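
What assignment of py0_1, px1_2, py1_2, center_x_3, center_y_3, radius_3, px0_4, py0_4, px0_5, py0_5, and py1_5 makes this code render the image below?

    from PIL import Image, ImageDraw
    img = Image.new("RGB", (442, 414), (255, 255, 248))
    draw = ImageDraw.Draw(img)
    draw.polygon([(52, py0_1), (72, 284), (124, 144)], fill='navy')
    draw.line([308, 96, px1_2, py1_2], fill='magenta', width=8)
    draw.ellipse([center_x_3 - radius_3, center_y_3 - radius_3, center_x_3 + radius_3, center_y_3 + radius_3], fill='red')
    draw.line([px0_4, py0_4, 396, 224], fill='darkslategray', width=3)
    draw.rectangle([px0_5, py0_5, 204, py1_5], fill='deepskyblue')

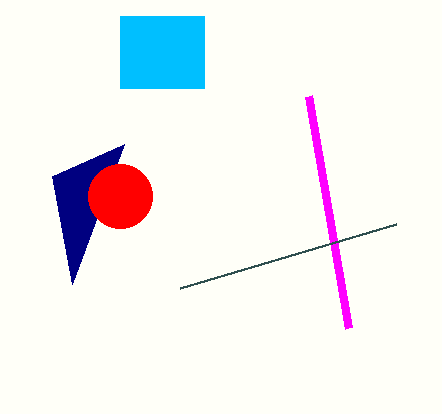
py0_1 = 176
px1_2 = 348
py1_2 = 328
center_x_3 = 120
center_y_3 = 196
radius_3 = 32
px0_4 = 180
py0_4 = 288
px0_5 = 120
py0_5 = 16
py1_5 = 88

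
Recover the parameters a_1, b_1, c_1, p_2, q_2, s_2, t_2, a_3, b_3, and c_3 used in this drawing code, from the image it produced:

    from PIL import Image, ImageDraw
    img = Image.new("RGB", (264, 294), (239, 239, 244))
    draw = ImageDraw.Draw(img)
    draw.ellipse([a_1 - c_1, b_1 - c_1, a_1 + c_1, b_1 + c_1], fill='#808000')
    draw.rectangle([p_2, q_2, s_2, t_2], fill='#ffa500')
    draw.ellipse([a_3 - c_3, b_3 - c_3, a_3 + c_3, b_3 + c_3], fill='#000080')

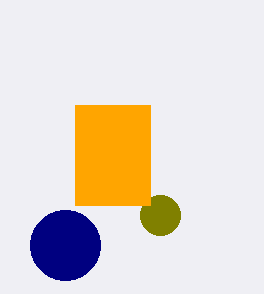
a_1 = 160
b_1 = 215
c_1 = 20
p_2 = 75
q_2 = 105
s_2 = 150
t_2 = 205
a_3 = 65
b_3 = 245
c_3 = 35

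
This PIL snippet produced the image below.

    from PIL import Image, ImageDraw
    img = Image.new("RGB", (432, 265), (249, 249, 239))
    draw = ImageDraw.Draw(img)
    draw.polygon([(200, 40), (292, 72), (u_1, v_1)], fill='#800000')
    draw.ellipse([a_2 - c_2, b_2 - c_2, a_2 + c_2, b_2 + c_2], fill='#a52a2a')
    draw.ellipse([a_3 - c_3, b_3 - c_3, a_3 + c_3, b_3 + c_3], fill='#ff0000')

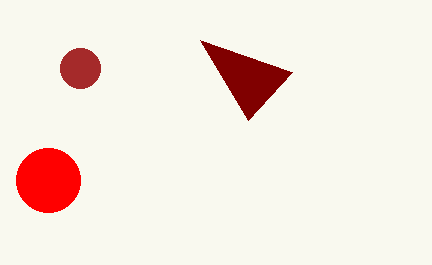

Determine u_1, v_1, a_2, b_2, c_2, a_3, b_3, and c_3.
u_1 = 248, v_1 = 120, a_2 = 80, b_2 = 68, c_2 = 20, a_3 = 48, b_3 = 180, c_3 = 32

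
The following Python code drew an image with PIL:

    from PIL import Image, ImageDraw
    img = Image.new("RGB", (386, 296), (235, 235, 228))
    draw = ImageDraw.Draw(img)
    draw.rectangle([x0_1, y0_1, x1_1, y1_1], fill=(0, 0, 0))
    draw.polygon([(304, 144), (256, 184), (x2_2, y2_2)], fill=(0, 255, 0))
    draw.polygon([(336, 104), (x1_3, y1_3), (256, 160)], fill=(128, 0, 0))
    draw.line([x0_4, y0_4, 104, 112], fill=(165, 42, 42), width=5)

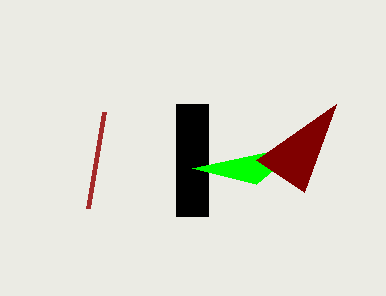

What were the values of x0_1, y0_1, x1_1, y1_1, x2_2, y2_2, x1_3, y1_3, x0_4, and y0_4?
x0_1 = 176
y0_1 = 104
x1_1 = 208
y1_1 = 216
x2_2 = 192
y2_2 = 168
x1_3 = 304
y1_3 = 192
x0_4 = 88
y0_4 = 208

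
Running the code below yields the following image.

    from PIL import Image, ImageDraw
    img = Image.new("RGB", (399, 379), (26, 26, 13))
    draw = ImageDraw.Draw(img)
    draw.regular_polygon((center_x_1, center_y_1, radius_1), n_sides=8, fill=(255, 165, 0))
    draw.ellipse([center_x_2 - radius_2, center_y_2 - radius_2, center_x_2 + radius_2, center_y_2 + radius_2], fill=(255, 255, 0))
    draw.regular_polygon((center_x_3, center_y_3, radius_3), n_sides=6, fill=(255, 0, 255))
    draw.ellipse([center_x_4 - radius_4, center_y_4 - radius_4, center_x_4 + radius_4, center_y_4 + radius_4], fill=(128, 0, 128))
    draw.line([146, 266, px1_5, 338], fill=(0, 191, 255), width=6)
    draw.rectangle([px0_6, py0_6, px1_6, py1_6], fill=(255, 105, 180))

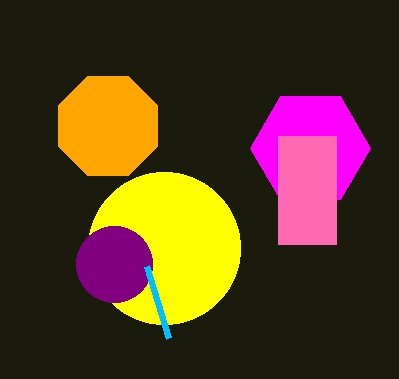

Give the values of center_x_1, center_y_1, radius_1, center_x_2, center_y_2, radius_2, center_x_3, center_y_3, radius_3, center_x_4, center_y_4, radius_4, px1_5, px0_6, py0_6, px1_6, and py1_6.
center_x_1 = 108, center_y_1 = 126, radius_1 = 54, center_x_2 = 164, center_y_2 = 248, radius_2 = 76, center_x_3 = 310, center_y_3 = 148, radius_3 = 60, center_x_4 = 114, center_y_4 = 264, radius_4 = 38, px1_5 = 168, px0_6 = 278, py0_6 = 136, px1_6 = 336, py1_6 = 244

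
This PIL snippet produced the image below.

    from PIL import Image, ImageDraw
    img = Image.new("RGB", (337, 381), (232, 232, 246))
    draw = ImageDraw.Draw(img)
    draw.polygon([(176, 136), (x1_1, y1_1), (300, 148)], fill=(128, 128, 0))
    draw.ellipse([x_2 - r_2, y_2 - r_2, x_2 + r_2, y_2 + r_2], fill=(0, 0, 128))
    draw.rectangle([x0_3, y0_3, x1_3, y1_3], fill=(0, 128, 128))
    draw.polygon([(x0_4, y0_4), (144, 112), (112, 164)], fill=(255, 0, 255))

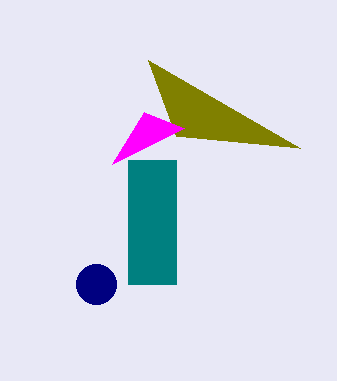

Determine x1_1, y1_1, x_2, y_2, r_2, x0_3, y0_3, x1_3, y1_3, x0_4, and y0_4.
x1_1 = 148
y1_1 = 60
x_2 = 96
y_2 = 284
r_2 = 20
x0_3 = 128
y0_3 = 160
x1_3 = 176
y1_3 = 284
x0_4 = 184
y0_4 = 128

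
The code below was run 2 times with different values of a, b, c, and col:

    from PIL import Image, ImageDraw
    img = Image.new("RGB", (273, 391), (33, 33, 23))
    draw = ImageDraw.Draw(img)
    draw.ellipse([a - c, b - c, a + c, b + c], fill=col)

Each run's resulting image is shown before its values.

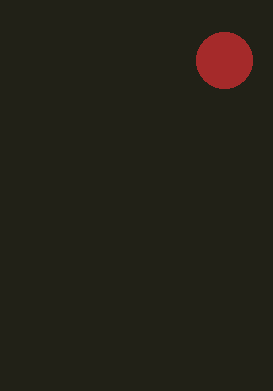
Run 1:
a = 224; b = 60; c = 28; col = 'brown'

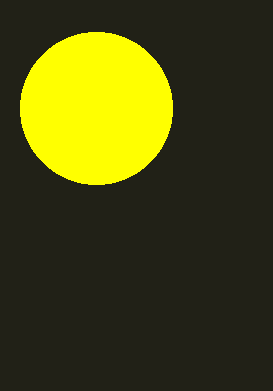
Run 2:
a = 96
b = 108
c = 76
col = 'yellow'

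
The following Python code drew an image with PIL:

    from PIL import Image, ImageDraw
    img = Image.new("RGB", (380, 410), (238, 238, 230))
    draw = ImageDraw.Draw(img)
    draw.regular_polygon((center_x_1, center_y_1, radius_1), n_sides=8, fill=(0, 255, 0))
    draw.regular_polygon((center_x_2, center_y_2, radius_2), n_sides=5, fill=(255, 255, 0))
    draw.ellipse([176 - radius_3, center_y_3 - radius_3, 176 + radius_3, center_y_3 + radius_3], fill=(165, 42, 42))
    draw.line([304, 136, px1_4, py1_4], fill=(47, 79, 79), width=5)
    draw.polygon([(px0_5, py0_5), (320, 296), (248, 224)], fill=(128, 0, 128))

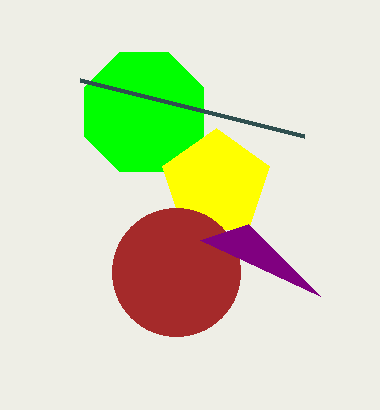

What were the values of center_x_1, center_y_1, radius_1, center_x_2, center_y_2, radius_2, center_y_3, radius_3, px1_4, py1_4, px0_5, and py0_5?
center_x_1 = 144; center_y_1 = 112; radius_1 = 64; center_x_2 = 216; center_y_2 = 184; radius_2 = 56; center_y_3 = 272; radius_3 = 64; px1_4 = 80; py1_4 = 80; px0_5 = 200; py0_5 = 240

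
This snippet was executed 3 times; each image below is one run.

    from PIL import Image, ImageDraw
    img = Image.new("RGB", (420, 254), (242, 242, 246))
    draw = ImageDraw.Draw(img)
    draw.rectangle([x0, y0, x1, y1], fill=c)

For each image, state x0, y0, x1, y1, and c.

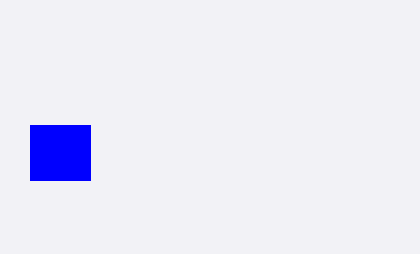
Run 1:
x0 = 30, y0 = 125, x1 = 90, y1 = 180, c = 'blue'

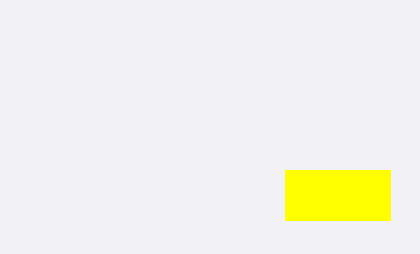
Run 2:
x0 = 285; y0 = 170; x1 = 390; y1 = 220; c = 'yellow'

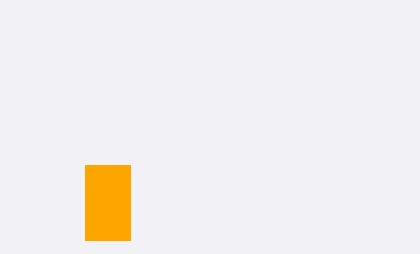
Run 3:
x0 = 85, y0 = 165, x1 = 130, y1 = 240, c = 'orange'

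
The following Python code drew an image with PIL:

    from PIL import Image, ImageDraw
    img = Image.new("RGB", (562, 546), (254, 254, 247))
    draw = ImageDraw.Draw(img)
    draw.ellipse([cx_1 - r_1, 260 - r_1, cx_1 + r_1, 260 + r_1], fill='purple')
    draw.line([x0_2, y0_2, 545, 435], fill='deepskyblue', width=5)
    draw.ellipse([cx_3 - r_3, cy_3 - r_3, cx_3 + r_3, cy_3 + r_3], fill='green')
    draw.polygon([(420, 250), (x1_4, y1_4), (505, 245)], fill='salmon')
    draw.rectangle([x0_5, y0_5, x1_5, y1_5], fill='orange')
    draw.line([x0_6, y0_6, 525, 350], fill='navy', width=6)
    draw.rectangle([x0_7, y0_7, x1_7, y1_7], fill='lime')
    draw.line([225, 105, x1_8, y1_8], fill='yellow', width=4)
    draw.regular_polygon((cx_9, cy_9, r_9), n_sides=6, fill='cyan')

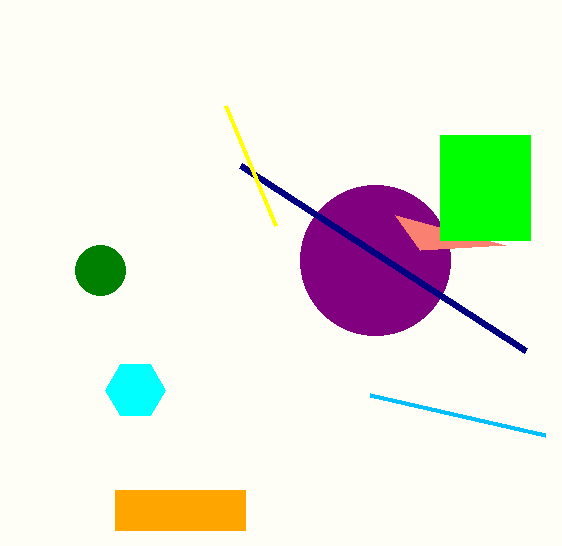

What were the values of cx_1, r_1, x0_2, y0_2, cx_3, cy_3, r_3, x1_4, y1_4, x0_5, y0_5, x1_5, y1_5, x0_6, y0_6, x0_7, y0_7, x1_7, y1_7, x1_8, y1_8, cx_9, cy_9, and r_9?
cx_1 = 375, r_1 = 75, x0_2 = 370, y0_2 = 395, cx_3 = 100, cy_3 = 270, r_3 = 25, x1_4 = 395, y1_4 = 215, x0_5 = 115, y0_5 = 490, x1_5 = 245, y1_5 = 530, x0_6 = 240, y0_6 = 165, x0_7 = 440, y0_7 = 135, x1_7 = 530, y1_7 = 240, x1_8 = 275, y1_8 = 225, cx_9 = 135, cy_9 = 390, r_9 = 30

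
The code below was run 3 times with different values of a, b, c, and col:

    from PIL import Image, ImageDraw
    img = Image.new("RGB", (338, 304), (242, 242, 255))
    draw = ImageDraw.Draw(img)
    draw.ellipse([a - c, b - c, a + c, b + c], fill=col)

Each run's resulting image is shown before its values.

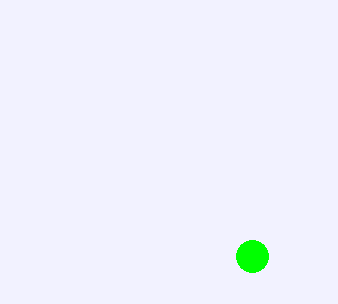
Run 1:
a = 252, b = 256, c = 16, col = 'lime'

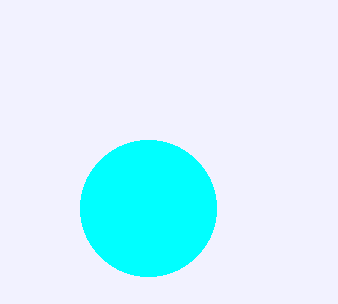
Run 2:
a = 148, b = 208, c = 68, col = 'cyan'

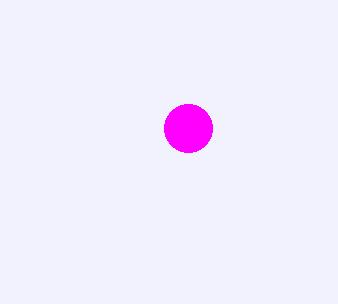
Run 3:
a = 188
b = 128
c = 24
col = 'magenta'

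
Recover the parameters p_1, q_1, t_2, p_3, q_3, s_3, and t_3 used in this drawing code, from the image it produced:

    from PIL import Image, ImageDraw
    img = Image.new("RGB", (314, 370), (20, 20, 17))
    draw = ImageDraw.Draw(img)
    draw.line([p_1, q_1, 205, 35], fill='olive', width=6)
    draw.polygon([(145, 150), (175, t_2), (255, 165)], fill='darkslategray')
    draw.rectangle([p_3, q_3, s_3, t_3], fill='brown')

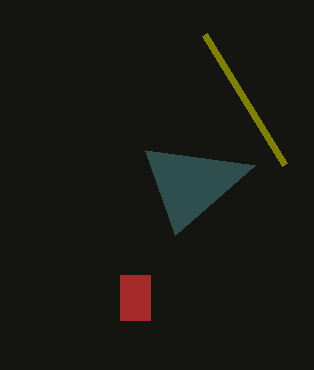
p_1 = 285, q_1 = 165, t_2 = 235, p_3 = 120, q_3 = 275, s_3 = 150, t_3 = 320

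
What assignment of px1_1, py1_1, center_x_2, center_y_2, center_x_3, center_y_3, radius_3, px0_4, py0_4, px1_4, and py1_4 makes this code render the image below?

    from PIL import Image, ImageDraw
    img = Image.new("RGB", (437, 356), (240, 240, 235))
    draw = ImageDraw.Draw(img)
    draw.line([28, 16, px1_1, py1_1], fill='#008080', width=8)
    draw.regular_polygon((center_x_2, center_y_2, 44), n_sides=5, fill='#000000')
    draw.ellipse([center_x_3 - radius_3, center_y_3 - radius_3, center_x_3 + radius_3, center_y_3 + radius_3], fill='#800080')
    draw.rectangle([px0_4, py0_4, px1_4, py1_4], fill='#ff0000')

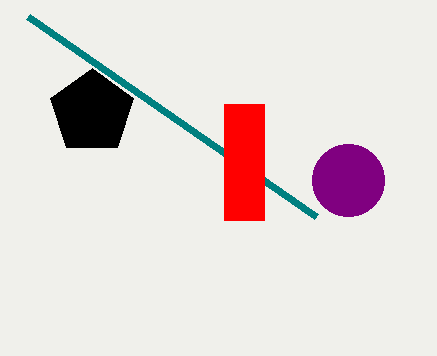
px1_1 = 316, py1_1 = 216, center_x_2 = 92, center_y_2 = 112, center_x_3 = 348, center_y_3 = 180, radius_3 = 36, px0_4 = 224, py0_4 = 104, px1_4 = 264, py1_4 = 220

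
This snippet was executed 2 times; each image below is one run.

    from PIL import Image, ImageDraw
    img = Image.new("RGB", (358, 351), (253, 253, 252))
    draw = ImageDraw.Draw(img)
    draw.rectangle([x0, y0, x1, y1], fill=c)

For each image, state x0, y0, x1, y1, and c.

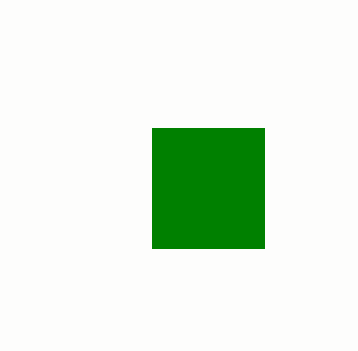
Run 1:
x0 = 152
y0 = 128
x1 = 264
y1 = 248
c = 'green'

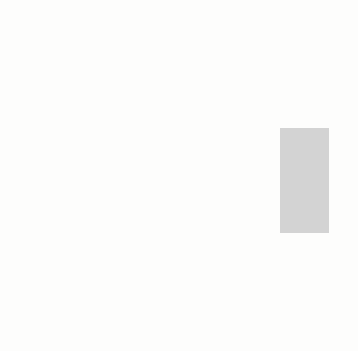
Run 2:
x0 = 280; y0 = 128; x1 = 328; y1 = 232; c = 'lightgray'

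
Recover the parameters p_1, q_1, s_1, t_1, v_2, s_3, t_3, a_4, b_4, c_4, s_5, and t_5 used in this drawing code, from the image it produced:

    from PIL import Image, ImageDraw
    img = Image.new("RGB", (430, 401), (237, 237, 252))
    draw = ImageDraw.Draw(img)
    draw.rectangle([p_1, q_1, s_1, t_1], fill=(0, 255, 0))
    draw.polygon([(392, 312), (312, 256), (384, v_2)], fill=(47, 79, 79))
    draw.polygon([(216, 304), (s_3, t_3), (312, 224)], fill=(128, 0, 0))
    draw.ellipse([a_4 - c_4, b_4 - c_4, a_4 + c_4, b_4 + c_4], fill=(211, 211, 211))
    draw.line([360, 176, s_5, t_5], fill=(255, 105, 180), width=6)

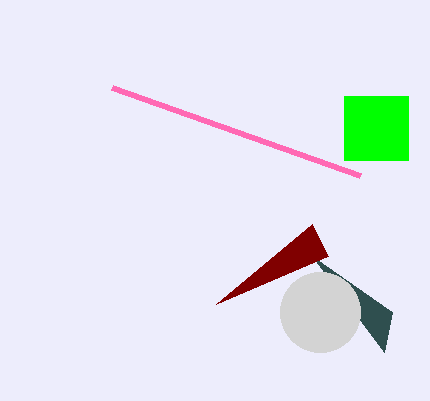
p_1 = 344, q_1 = 96, s_1 = 408, t_1 = 160, v_2 = 352, s_3 = 328, t_3 = 256, a_4 = 320, b_4 = 312, c_4 = 40, s_5 = 112, t_5 = 88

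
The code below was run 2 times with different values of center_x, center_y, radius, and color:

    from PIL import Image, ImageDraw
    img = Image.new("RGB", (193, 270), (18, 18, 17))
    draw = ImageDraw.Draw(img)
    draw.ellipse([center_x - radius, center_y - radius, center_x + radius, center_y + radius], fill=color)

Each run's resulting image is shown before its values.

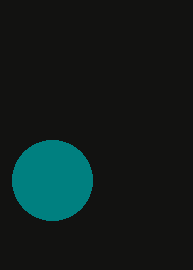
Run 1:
center_x = 52, center_y = 180, radius = 40, color = 'teal'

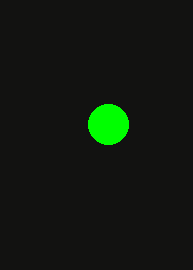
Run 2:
center_x = 108
center_y = 124
radius = 20
color = 'lime'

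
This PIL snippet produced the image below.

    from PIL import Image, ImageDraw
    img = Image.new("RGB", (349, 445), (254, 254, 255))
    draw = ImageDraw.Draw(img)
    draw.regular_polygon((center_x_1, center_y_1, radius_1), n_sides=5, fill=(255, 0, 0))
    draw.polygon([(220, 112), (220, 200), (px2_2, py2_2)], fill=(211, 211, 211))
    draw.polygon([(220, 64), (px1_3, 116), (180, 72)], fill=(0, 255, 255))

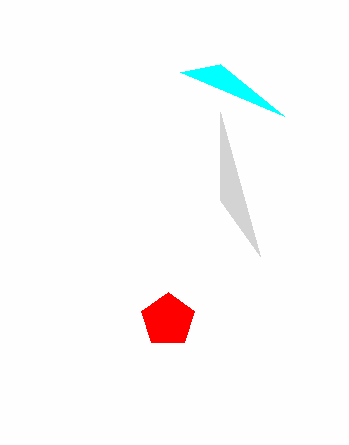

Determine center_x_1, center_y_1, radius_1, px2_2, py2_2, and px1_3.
center_x_1 = 168
center_y_1 = 320
radius_1 = 28
px2_2 = 260
py2_2 = 256
px1_3 = 284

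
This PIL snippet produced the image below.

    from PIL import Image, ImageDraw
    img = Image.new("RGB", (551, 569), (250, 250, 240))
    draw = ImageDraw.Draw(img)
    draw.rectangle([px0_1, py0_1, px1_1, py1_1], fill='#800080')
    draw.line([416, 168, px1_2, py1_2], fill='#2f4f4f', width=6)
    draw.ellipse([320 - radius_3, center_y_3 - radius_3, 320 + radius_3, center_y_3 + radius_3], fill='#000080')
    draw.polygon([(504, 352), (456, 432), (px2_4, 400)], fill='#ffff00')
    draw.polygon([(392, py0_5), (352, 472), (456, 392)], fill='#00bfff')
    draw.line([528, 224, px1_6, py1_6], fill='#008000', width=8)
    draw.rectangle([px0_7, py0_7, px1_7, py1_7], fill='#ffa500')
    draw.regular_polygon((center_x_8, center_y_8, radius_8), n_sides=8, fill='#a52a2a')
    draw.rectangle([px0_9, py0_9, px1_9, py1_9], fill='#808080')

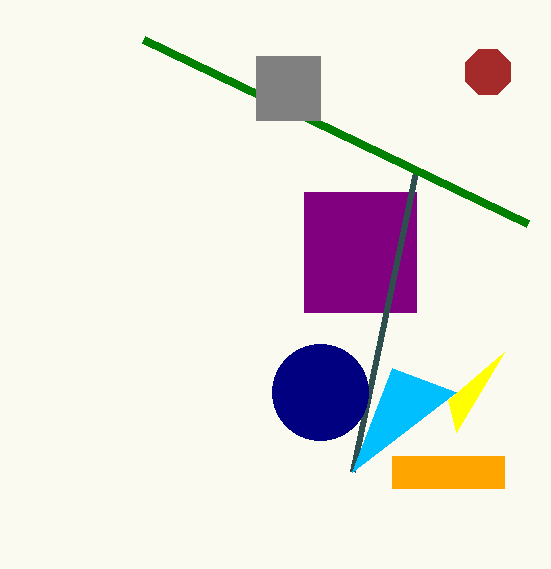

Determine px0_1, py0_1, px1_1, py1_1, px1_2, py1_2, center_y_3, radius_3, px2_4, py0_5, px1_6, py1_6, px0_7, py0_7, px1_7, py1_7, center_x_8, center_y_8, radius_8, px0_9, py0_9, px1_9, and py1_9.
px0_1 = 304; py0_1 = 192; px1_1 = 416; py1_1 = 312; px1_2 = 352; py1_2 = 472; center_y_3 = 392; radius_3 = 48; px2_4 = 448; py0_5 = 368; px1_6 = 144; py1_6 = 40; px0_7 = 392; py0_7 = 456; px1_7 = 504; py1_7 = 488; center_x_8 = 488; center_y_8 = 72; radius_8 = 24; px0_9 = 256; py0_9 = 56; px1_9 = 320; py1_9 = 120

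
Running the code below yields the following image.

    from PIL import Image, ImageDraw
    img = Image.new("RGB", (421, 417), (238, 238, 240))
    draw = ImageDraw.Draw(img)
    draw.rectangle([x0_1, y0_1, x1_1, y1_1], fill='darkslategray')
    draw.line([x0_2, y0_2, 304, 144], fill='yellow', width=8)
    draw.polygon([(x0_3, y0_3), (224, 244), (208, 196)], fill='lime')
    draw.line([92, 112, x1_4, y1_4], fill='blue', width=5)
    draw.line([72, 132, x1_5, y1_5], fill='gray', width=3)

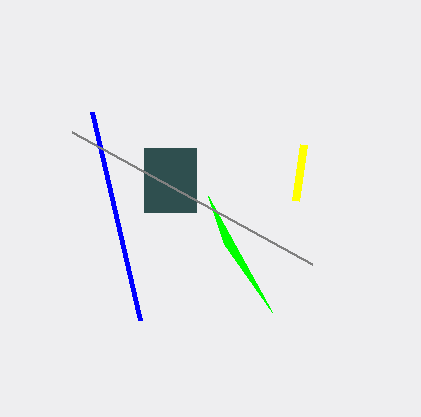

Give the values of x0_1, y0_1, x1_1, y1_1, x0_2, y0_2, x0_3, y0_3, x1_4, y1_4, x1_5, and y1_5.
x0_1 = 144; y0_1 = 148; x1_1 = 196; y1_1 = 212; x0_2 = 296; y0_2 = 200; x0_3 = 272; y0_3 = 312; x1_4 = 140; y1_4 = 320; x1_5 = 312; y1_5 = 264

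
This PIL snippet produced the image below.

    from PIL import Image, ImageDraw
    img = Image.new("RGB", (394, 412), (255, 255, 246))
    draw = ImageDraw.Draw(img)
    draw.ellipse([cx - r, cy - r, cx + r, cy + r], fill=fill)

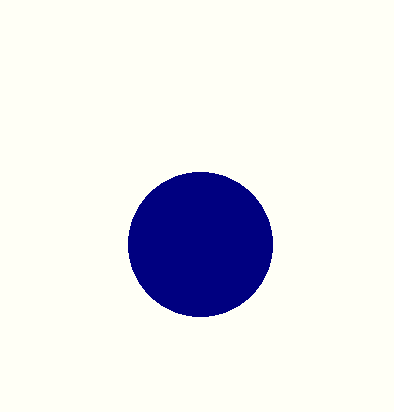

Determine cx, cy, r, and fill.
cx = 200
cy = 244
r = 72
fill = 'navy'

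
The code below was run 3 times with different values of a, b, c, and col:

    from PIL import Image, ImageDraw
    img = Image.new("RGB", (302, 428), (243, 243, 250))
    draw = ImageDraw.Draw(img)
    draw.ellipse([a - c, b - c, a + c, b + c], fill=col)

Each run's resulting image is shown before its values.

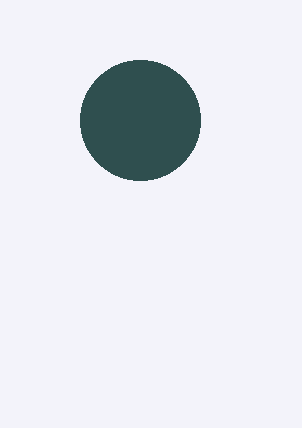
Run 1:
a = 140; b = 120; c = 60; col = 'darkslategray'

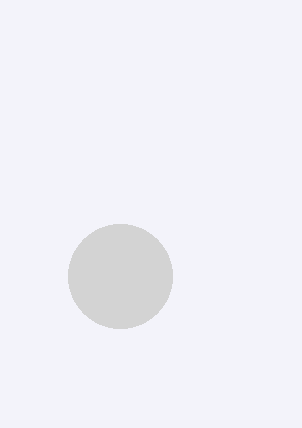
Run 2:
a = 120, b = 276, c = 52, col = 'lightgray'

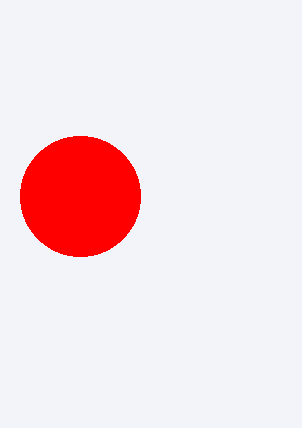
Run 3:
a = 80; b = 196; c = 60; col = 'red'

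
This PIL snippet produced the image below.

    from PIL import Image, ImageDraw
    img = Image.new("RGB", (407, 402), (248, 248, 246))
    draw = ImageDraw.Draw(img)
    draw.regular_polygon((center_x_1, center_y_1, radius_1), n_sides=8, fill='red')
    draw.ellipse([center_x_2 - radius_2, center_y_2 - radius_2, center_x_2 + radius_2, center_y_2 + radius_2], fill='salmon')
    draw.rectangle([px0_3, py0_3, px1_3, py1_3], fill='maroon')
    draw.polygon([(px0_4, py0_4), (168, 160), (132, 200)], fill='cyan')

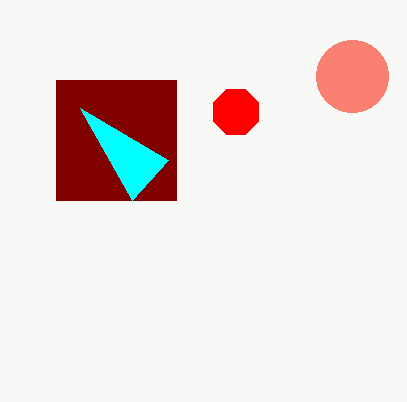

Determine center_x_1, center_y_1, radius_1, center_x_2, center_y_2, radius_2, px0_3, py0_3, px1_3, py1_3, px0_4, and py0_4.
center_x_1 = 236
center_y_1 = 112
radius_1 = 24
center_x_2 = 352
center_y_2 = 76
radius_2 = 36
px0_3 = 56
py0_3 = 80
px1_3 = 176
py1_3 = 200
px0_4 = 80
py0_4 = 108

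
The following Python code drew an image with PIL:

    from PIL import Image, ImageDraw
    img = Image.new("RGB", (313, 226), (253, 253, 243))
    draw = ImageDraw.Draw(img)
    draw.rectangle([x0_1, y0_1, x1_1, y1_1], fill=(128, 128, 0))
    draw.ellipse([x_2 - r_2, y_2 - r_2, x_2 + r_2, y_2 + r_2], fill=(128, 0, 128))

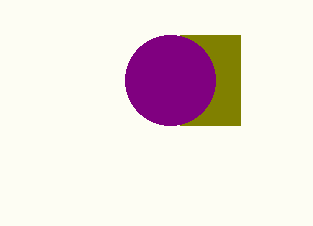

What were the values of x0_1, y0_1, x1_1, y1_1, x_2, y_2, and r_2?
x0_1 = 180; y0_1 = 35; x1_1 = 240; y1_1 = 125; x_2 = 170; y_2 = 80; r_2 = 45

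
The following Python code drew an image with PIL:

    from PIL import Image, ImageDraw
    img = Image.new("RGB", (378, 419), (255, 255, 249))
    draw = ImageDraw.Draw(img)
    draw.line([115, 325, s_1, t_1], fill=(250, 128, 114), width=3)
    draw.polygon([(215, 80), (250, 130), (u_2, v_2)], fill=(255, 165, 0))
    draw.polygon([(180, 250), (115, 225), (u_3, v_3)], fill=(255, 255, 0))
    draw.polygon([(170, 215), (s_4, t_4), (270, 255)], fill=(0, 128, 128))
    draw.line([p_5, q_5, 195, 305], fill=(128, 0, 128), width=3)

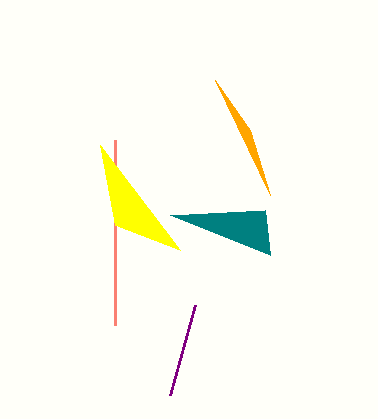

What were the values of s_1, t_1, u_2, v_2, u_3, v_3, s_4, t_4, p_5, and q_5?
s_1 = 115; t_1 = 140; u_2 = 270; v_2 = 195; u_3 = 100; v_3 = 145; s_4 = 265; t_4 = 210; p_5 = 170; q_5 = 395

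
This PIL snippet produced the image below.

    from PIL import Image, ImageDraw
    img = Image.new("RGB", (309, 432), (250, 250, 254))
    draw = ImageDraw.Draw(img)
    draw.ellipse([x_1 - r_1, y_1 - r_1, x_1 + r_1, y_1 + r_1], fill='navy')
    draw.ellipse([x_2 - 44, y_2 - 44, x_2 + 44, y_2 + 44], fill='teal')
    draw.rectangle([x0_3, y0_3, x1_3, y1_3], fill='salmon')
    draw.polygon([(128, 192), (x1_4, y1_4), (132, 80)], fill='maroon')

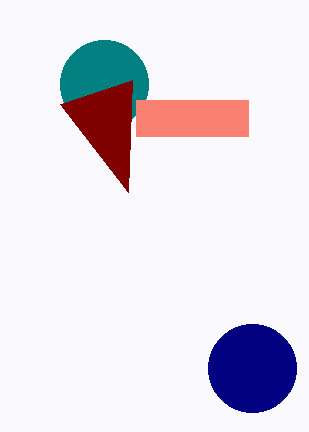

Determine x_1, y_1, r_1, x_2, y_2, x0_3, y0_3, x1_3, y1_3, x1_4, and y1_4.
x_1 = 252; y_1 = 368; r_1 = 44; x_2 = 104; y_2 = 84; x0_3 = 136; y0_3 = 100; x1_3 = 248; y1_3 = 136; x1_4 = 60; y1_4 = 104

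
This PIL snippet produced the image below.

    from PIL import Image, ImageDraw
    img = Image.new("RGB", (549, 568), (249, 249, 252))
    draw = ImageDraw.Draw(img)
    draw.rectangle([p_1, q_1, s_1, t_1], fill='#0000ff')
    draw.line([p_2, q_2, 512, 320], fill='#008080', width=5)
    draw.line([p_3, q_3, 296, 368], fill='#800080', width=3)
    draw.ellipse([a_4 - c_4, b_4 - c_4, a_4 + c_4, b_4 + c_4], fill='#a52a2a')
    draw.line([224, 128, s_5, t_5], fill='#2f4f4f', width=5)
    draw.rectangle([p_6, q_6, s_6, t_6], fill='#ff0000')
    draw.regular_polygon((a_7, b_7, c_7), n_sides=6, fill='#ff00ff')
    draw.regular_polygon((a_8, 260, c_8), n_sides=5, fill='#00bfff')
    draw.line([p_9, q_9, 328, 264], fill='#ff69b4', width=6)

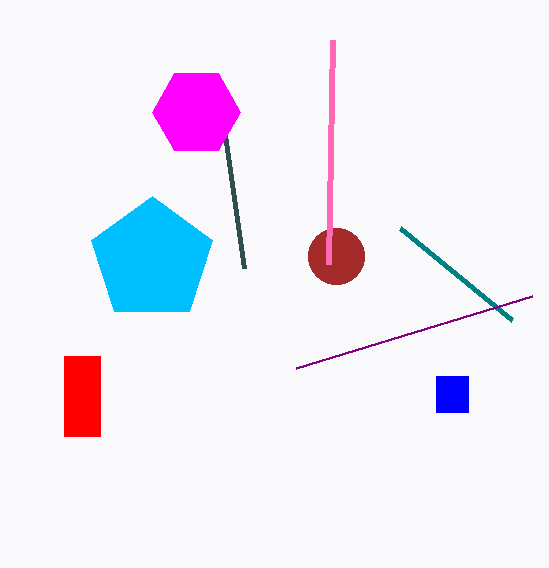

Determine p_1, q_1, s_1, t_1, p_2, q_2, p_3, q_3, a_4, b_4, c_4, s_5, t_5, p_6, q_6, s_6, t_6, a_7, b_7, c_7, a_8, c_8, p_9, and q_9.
p_1 = 436
q_1 = 376
s_1 = 468
t_1 = 412
p_2 = 400
q_2 = 228
p_3 = 532
q_3 = 296
a_4 = 336
b_4 = 256
c_4 = 28
s_5 = 244
t_5 = 268
p_6 = 64
q_6 = 356
s_6 = 100
t_6 = 436
a_7 = 196
b_7 = 112
c_7 = 44
a_8 = 152
c_8 = 64
p_9 = 332
q_9 = 40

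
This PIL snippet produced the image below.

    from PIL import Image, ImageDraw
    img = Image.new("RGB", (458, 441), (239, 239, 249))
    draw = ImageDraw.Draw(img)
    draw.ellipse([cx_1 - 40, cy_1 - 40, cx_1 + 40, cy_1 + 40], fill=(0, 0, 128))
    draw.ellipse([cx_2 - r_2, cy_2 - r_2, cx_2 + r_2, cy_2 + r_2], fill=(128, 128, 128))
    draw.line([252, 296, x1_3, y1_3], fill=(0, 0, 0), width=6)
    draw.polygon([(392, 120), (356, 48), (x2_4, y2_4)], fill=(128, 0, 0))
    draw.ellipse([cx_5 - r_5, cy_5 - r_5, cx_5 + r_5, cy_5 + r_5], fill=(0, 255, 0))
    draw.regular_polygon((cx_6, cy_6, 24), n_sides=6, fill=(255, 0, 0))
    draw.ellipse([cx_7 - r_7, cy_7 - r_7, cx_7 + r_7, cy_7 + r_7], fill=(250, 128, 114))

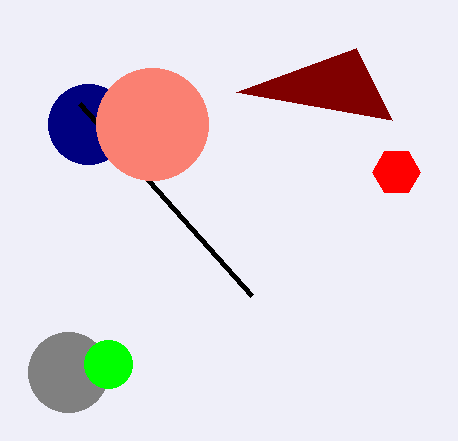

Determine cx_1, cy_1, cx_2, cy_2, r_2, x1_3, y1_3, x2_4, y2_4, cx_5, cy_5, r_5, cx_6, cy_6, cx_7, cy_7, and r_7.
cx_1 = 88, cy_1 = 124, cx_2 = 68, cy_2 = 372, r_2 = 40, x1_3 = 80, y1_3 = 104, x2_4 = 236, y2_4 = 92, cx_5 = 108, cy_5 = 364, r_5 = 24, cx_6 = 396, cy_6 = 172, cx_7 = 152, cy_7 = 124, r_7 = 56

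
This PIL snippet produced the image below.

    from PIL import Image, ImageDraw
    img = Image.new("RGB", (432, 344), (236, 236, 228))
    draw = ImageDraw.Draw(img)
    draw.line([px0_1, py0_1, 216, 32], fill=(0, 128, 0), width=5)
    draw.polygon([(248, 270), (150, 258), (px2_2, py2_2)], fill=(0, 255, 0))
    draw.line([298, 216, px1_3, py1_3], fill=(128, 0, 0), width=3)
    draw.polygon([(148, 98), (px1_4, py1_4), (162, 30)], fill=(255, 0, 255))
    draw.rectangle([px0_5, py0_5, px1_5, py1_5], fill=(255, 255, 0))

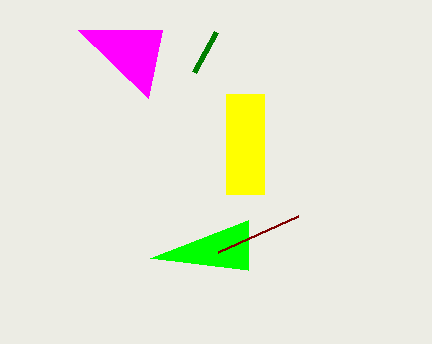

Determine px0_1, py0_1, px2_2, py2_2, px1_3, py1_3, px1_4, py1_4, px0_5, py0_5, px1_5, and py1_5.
px0_1 = 194; py0_1 = 72; px2_2 = 248; py2_2 = 220; px1_3 = 218; py1_3 = 252; px1_4 = 78; py1_4 = 30; px0_5 = 226; py0_5 = 94; px1_5 = 264; py1_5 = 194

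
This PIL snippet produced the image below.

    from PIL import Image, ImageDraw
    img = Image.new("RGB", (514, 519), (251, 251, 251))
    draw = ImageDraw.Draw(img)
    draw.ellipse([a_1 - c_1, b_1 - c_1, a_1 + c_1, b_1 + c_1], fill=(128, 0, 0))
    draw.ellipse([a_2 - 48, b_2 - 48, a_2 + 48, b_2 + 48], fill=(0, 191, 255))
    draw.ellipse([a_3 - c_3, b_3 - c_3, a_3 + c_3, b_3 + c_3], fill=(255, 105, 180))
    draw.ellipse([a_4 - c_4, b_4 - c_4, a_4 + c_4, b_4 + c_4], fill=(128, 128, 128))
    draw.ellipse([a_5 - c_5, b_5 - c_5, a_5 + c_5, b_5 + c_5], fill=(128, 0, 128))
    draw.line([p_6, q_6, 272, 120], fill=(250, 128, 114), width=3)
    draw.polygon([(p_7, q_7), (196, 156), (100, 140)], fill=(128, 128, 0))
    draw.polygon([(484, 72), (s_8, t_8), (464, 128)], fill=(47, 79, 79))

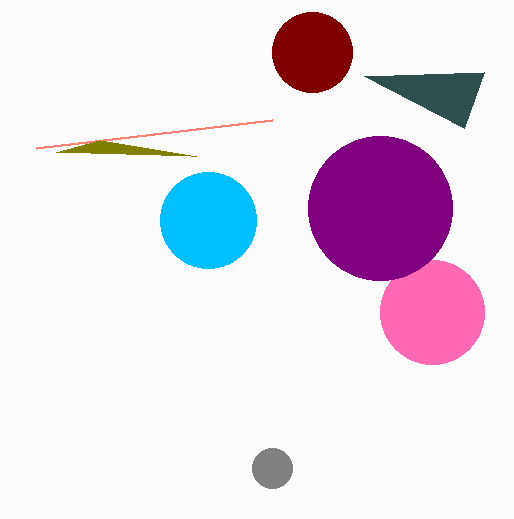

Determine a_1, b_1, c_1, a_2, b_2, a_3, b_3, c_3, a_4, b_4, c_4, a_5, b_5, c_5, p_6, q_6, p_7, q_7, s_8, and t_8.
a_1 = 312, b_1 = 52, c_1 = 40, a_2 = 208, b_2 = 220, a_3 = 432, b_3 = 312, c_3 = 52, a_4 = 272, b_4 = 468, c_4 = 20, a_5 = 380, b_5 = 208, c_5 = 72, p_6 = 36, q_6 = 148, p_7 = 56, q_7 = 152, s_8 = 364, t_8 = 76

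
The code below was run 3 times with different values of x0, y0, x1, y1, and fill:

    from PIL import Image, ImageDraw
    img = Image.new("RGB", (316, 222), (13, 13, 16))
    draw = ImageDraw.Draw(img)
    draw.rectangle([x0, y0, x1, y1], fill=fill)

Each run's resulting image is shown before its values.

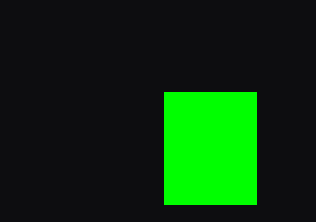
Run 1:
x0 = 164
y0 = 92
x1 = 256
y1 = 204
fill = 'lime'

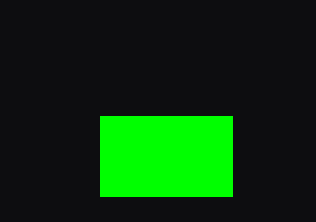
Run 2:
x0 = 100
y0 = 116
x1 = 232
y1 = 196
fill = 'lime'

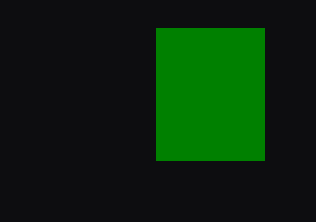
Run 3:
x0 = 156, y0 = 28, x1 = 264, y1 = 160, fill = 'green'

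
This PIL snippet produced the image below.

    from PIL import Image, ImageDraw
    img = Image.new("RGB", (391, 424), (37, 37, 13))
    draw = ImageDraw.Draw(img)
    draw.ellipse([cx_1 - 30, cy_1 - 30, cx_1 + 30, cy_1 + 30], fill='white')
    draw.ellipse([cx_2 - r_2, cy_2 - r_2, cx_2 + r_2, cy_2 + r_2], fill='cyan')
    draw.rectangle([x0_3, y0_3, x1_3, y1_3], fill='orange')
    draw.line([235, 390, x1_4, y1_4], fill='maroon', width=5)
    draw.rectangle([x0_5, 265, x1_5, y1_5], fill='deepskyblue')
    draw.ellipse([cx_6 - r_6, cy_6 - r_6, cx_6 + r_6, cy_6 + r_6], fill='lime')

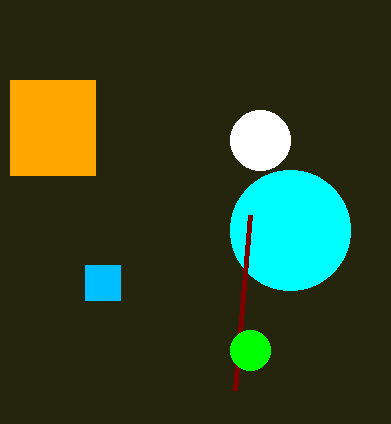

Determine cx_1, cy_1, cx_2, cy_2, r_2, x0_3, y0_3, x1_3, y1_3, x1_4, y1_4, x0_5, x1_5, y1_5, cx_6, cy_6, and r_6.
cx_1 = 260; cy_1 = 140; cx_2 = 290; cy_2 = 230; r_2 = 60; x0_3 = 10; y0_3 = 80; x1_3 = 95; y1_3 = 175; x1_4 = 250; y1_4 = 215; x0_5 = 85; x1_5 = 120; y1_5 = 300; cx_6 = 250; cy_6 = 350; r_6 = 20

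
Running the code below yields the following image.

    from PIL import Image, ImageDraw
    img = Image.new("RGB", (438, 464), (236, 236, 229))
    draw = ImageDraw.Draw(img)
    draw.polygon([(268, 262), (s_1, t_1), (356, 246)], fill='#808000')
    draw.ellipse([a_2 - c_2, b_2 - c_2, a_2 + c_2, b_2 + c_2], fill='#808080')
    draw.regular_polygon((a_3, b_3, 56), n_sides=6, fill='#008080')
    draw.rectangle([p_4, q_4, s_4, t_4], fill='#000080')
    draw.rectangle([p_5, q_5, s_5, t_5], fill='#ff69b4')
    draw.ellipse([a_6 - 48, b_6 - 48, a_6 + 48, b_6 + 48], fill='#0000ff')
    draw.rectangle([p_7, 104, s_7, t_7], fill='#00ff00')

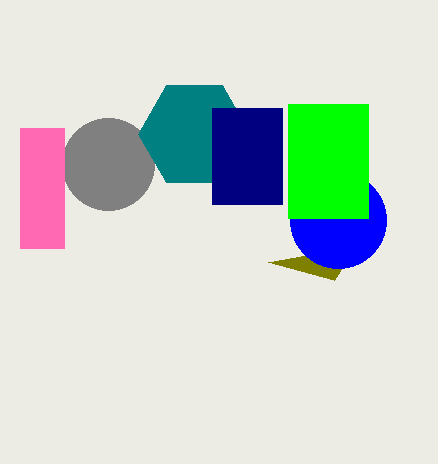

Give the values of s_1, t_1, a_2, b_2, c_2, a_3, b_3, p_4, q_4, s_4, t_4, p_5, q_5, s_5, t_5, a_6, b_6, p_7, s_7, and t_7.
s_1 = 334, t_1 = 280, a_2 = 108, b_2 = 164, c_2 = 46, a_3 = 194, b_3 = 134, p_4 = 212, q_4 = 108, s_4 = 282, t_4 = 204, p_5 = 20, q_5 = 128, s_5 = 64, t_5 = 248, a_6 = 338, b_6 = 220, p_7 = 288, s_7 = 368, t_7 = 218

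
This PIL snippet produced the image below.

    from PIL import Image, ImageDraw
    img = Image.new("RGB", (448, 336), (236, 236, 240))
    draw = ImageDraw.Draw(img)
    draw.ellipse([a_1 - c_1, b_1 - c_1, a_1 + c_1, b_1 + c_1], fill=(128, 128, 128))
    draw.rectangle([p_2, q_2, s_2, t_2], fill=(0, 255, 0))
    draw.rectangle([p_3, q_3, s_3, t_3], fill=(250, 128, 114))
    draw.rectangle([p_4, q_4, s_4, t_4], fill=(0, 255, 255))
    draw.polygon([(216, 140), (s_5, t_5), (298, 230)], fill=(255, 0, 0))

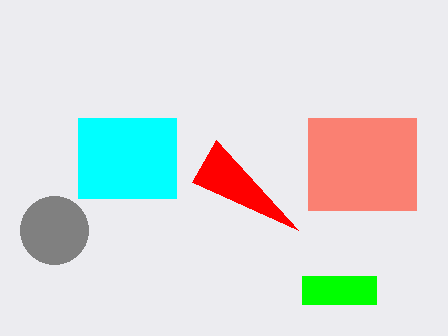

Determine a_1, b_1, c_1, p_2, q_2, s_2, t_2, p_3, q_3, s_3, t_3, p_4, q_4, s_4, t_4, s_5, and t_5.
a_1 = 54; b_1 = 230; c_1 = 34; p_2 = 302; q_2 = 276; s_2 = 376; t_2 = 304; p_3 = 308; q_3 = 118; s_3 = 416; t_3 = 210; p_4 = 78; q_4 = 118; s_4 = 176; t_4 = 198; s_5 = 192; t_5 = 182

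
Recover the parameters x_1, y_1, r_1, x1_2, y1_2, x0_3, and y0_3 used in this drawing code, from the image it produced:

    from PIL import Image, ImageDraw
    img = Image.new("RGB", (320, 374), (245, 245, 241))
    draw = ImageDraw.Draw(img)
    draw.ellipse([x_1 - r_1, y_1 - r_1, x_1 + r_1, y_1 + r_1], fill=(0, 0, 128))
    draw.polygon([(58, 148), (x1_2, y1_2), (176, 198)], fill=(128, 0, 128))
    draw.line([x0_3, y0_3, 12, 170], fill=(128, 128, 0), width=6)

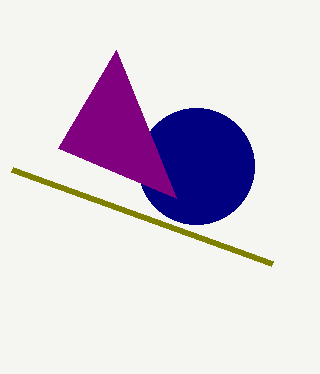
x_1 = 196, y_1 = 166, r_1 = 58, x1_2 = 116, y1_2 = 50, x0_3 = 272, y0_3 = 264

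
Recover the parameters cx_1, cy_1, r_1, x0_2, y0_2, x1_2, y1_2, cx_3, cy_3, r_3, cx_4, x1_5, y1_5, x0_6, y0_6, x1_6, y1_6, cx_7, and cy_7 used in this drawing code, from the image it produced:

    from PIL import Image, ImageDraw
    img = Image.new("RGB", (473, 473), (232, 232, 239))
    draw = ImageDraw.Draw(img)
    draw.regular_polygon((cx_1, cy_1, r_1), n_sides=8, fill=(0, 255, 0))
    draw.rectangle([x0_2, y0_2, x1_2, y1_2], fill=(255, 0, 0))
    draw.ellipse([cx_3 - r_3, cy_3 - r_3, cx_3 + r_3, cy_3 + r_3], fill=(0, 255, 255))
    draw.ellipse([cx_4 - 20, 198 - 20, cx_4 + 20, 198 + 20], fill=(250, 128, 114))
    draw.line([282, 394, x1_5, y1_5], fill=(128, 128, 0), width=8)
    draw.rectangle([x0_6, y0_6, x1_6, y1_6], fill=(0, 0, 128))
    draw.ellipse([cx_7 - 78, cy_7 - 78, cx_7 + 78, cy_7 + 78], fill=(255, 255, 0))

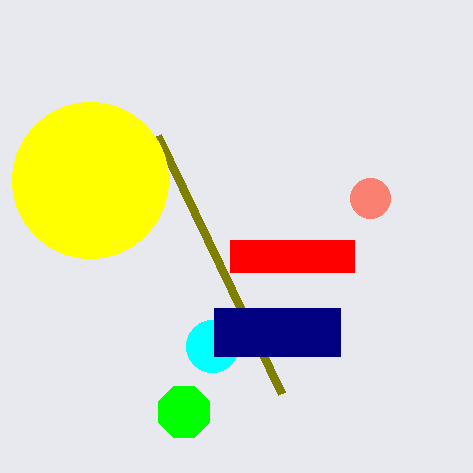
cx_1 = 184; cy_1 = 412; r_1 = 28; x0_2 = 230; y0_2 = 240; x1_2 = 354; y1_2 = 272; cx_3 = 212; cy_3 = 346; r_3 = 26; cx_4 = 370; x1_5 = 158; y1_5 = 136; x0_6 = 214; y0_6 = 308; x1_6 = 340; y1_6 = 356; cx_7 = 90; cy_7 = 180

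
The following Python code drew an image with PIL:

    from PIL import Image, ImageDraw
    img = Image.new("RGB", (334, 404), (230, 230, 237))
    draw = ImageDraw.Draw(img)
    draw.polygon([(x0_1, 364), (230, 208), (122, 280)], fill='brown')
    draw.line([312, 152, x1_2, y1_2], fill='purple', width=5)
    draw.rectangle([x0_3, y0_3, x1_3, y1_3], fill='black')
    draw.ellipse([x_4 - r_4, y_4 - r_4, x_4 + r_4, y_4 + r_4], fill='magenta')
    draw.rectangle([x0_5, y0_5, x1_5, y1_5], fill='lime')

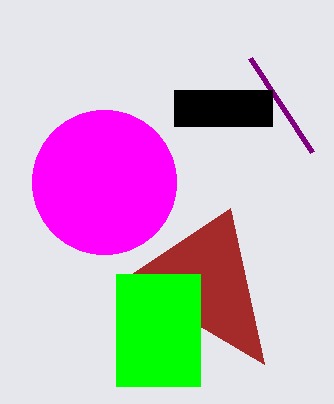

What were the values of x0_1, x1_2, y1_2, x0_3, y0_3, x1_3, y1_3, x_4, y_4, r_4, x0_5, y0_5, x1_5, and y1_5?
x0_1 = 264; x1_2 = 250; y1_2 = 58; x0_3 = 174; y0_3 = 90; x1_3 = 272; y1_3 = 126; x_4 = 104; y_4 = 182; r_4 = 72; x0_5 = 116; y0_5 = 274; x1_5 = 200; y1_5 = 386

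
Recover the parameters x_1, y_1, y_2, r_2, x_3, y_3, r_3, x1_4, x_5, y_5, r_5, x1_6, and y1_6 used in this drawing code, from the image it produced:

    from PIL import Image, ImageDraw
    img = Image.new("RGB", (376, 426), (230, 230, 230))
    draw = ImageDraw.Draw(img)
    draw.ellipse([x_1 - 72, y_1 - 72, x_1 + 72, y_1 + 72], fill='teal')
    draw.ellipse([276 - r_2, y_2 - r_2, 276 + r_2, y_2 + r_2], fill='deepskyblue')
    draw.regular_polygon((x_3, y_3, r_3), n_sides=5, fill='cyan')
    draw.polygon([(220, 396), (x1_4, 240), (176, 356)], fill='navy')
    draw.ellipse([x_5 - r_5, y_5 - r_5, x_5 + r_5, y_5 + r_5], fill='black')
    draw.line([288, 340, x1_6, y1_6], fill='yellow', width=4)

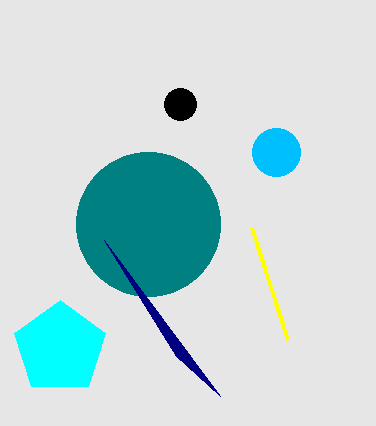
x_1 = 148
y_1 = 224
y_2 = 152
r_2 = 24
x_3 = 60
y_3 = 348
r_3 = 48
x1_4 = 104
x_5 = 180
y_5 = 104
r_5 = 16
x1_6 = 252
y1_6 = 228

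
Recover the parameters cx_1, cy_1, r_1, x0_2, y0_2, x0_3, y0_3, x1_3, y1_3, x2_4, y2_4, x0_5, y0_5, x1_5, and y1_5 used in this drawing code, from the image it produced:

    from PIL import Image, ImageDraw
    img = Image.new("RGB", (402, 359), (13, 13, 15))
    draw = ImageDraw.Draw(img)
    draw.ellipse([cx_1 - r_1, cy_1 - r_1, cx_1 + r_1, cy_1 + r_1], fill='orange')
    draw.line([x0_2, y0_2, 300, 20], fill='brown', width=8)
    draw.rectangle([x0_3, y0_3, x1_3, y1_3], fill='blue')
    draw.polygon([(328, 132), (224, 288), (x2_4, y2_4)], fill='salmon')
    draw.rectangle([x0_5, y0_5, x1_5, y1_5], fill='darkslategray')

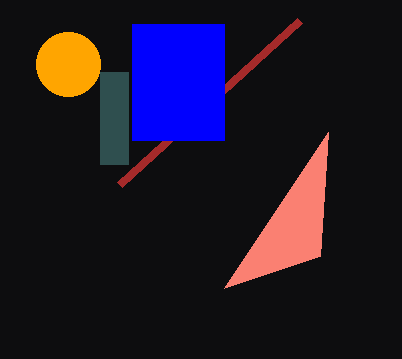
cx_1 = 68
cy_1 = 64
r_1 = 32
x0_2 = 120
y0_2 = 184
x0_3 = 132
y0_3 = 24
x1_3 = 224
y1_3 = 140
x2_4 = 320
y2_4 = 256
x0_5 = 100
y0_5 = 72
x1_5 = 128
y1_5 = 164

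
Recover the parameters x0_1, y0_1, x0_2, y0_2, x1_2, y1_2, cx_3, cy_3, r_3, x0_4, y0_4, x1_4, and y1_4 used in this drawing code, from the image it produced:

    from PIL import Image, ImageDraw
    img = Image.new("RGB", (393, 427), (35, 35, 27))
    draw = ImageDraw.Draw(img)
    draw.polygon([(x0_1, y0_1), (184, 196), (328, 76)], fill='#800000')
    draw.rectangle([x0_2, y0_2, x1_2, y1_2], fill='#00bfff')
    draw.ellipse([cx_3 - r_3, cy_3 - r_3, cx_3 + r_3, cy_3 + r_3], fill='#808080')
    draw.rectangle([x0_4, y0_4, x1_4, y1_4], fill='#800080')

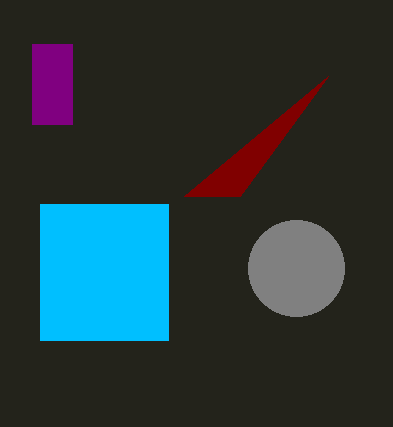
x0_1 = 240, y0_1 = 196, x0_2 = 40, y0_2 = 204, x1_2 = 168, y1_2 = 340, cx_3 = 296, cy_3 = 268, r_3 = 48, x0_4 = 32, y0_4 = 44, x1_4 = 72, y1_4 = 124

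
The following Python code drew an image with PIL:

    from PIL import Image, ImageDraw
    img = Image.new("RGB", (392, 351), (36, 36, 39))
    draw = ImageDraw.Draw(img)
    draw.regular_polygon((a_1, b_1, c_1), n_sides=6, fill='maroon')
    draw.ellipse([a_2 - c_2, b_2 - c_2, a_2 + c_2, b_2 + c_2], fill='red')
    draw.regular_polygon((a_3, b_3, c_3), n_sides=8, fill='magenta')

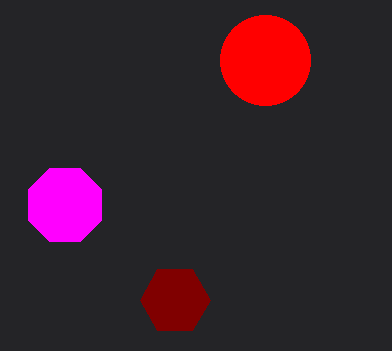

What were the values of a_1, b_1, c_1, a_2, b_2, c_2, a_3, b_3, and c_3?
a_1 = 175; b_1 = 300; c_1 = 35; a_2 = 265; b_2 = 60; c_2 = 45; a_3 = 65; b_3 = 205; c_3 = 40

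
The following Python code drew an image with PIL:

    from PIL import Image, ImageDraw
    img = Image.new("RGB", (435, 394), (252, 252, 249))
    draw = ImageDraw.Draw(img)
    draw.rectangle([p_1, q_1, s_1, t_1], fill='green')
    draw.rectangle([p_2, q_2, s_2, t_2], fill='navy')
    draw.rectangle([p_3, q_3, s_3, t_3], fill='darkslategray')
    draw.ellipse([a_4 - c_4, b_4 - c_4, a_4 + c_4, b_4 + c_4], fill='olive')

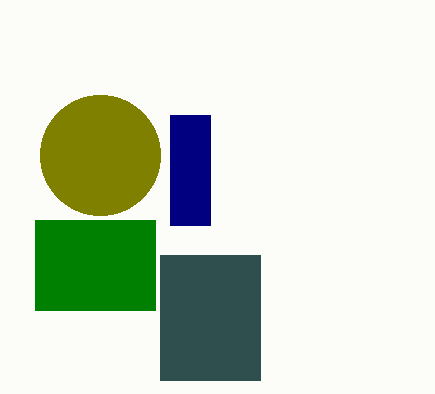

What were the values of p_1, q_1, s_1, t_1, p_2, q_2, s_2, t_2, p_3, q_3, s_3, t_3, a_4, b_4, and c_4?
p_1 = 35, q_1 = 220, s_1 = 155, t_1 = 310, p_2 = 170, q_2 = 115, s_2 = 210, t_2 = 225, p_3 = 160, q_3 = 255, s_3 = 260, t_3 = 380, a_4 = 100, b_4 = 155, c_4 = 60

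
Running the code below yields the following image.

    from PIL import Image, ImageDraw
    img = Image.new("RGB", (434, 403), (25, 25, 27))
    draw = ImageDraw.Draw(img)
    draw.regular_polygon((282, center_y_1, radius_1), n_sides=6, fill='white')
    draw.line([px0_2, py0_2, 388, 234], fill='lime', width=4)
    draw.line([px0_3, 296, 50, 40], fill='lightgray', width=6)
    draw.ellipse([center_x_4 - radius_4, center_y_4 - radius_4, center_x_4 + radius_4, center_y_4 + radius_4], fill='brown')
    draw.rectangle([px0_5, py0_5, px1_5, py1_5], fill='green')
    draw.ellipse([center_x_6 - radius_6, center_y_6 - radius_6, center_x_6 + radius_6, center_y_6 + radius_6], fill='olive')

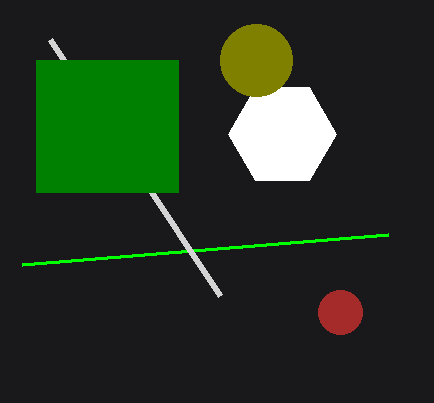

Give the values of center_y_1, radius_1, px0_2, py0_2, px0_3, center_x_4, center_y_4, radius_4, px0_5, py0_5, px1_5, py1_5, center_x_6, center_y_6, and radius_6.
center_y_1 = 134, radius_1 = 54, px0_2 = 22, py0_2 = 264, px0_3 = 220, center_x_4 = 340, center_y_4 = 312, radius_4 = 22, px0_5 = 36, py0_5 = 60, px1_5 = 178, py1_5 = 192, center_x_6 = 256, center_y_6 = 60, radius_6 = 36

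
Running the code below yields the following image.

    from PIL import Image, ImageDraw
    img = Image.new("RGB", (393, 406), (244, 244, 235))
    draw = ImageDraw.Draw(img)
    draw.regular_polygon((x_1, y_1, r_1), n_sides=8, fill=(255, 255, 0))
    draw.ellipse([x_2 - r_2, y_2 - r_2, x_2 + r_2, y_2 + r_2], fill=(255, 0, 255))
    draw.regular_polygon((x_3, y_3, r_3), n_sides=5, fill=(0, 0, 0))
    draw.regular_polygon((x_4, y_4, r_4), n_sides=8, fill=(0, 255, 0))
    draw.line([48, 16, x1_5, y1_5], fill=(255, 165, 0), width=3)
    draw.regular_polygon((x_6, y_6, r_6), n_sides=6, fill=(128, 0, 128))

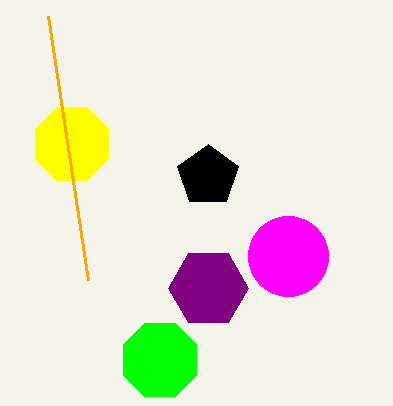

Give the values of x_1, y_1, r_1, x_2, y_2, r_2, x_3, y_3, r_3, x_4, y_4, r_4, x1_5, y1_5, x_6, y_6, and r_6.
x_1 = 72, y_1 = 144, r_1 = 40, x_2 = 288, y_2 = 256, r_2 = 40, x_3 = 208, y_3 = 176, r_3 = 32, x_4 = 160, y_4 = 360, r_4 = 40, x1_5 = 88, y1_5 = 280, x_6 = 208, y_6 = 288, r_6 = 40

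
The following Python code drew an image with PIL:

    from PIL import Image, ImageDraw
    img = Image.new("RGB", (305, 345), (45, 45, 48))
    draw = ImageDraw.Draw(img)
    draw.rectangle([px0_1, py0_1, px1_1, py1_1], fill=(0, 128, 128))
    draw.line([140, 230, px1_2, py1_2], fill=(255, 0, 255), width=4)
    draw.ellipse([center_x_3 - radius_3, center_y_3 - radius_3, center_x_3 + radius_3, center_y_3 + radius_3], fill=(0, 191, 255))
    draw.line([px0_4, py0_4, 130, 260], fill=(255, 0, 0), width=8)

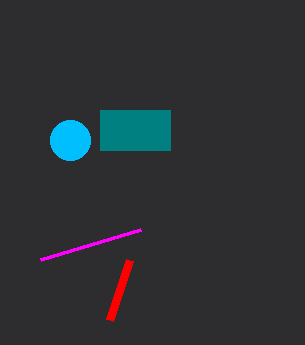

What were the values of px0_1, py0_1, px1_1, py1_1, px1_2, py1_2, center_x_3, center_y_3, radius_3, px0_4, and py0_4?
px0_1 = 100; py0_1 = 110; px1_1 = 170; py1_1 = 150; px1_2 = 40; py1_2 = 260; center_x_3 = 70; center_y_3 = 140; radius_3 = 20; px0_4 = 110; py0_4 = 320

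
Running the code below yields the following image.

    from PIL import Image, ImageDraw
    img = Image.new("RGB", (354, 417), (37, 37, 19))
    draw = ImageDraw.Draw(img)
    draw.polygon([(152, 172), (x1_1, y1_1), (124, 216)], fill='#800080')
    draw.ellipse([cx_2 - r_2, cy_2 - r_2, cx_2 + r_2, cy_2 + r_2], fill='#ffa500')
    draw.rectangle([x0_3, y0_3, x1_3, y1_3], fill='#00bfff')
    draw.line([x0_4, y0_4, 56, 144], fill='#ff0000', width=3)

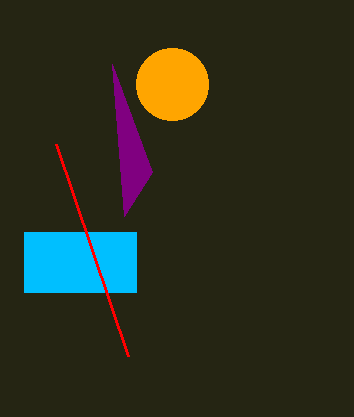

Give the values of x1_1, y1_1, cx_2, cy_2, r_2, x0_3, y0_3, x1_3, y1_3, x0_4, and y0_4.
x1_1 = 112, y1_1 = 64, cx_2 = 172, cy_2 = 84, r_2 = 36, x0_3 = 24, y0_3 = 232, x1_3 = 136, y1_3 = 292, x0_4 = 128, y0_4 = 356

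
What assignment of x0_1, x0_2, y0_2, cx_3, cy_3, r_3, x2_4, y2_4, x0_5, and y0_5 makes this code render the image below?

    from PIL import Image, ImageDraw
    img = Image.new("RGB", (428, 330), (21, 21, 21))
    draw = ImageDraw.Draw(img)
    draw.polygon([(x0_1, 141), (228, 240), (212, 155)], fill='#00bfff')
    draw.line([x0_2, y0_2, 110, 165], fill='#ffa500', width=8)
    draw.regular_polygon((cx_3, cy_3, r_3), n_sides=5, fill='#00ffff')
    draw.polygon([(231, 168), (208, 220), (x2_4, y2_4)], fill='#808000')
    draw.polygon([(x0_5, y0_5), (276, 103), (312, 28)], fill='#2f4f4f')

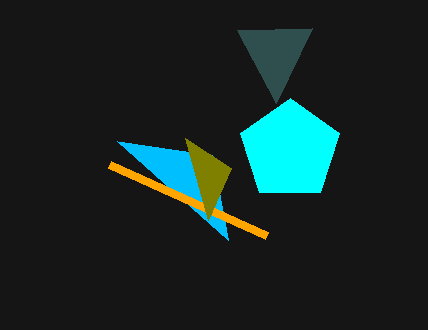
x0_1 = 117
x0_2 = 267
y0_2 = 236
cx_3 = 290
cy_3 = 150
r_3 = 52
x2_4 = 185
y2_4 = 138
x0_5 = 237
y0_5 = 30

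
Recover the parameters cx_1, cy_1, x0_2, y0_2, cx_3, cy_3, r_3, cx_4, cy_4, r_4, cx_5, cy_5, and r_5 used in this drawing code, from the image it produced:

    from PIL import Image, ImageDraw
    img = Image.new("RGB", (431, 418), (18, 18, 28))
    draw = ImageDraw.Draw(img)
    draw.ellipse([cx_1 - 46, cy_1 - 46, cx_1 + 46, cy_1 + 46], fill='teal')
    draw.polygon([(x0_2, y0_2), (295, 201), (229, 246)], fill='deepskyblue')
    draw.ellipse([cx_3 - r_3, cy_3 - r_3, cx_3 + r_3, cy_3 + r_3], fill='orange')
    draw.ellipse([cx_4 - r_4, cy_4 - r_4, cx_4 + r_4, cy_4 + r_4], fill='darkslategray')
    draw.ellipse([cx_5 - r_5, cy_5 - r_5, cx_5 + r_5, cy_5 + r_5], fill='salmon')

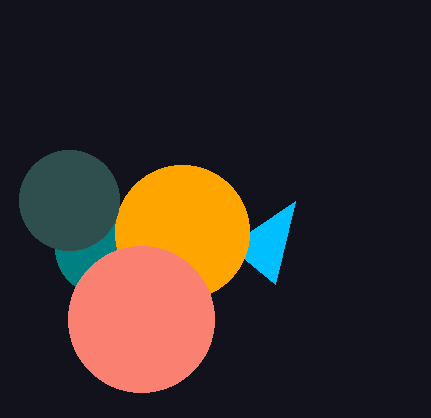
cx_1 = 101
cy_1 = 248
x0_2 = 275
y0_2 = 284
cx_3 = 182
cy_3 = 232
r_3 = 67
cx_4 = 69
cy_4 = 200
r_4 = 50
cx_5 = 141
cy_5 = 319
r_5 = 73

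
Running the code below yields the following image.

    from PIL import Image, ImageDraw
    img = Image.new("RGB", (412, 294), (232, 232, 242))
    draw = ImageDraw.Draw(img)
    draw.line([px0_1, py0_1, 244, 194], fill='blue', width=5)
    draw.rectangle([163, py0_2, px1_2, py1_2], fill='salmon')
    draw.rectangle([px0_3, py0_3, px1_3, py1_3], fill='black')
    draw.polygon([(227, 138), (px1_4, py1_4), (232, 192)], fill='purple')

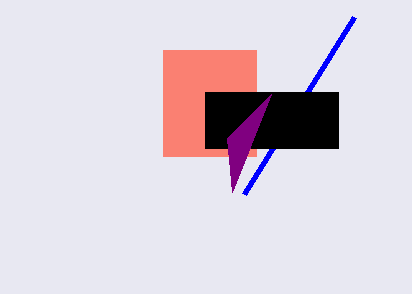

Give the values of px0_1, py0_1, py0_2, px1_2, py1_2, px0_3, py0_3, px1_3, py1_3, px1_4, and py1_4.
px0_1 = 354
py0_1 = 17
py0_2 = 50
px1_2 = 256
py1_2 = 156
px0_3 = 205
py0_3 = 92
px1_3 = 338
py1_3 = 148
px1_4 = 271
py1_4 = 94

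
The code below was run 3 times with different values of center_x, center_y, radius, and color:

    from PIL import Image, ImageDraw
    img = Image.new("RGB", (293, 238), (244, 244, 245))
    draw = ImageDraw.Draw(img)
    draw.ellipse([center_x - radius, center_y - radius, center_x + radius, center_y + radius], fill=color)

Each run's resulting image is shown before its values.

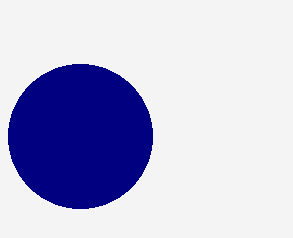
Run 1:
center_x = 80, center_y = 136, radius = 72, color = 'navy'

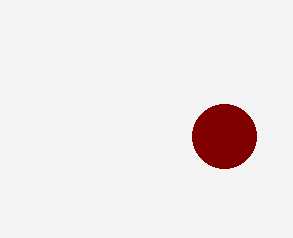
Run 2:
center_x = 224, center_y = 136, radius = 32, color = 'maroon'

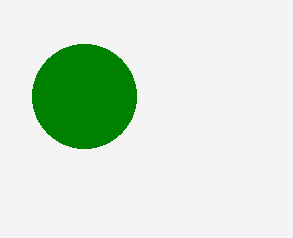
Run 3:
center_x = 84, center_y = 96, radius = 52, color = 'green'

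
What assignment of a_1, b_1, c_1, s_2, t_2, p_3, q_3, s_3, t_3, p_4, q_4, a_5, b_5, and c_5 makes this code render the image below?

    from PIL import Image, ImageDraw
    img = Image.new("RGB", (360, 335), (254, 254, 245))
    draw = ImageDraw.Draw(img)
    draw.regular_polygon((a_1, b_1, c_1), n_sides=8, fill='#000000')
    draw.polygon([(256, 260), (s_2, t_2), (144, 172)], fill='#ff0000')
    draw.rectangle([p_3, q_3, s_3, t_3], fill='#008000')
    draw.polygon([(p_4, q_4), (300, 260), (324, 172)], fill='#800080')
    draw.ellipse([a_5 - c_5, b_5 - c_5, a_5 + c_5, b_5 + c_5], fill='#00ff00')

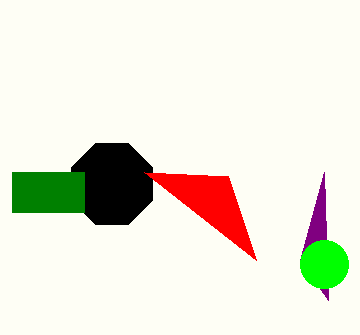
a_1 = 112, b_1 = 184, c_1 = 44, s_2 = 228, t_2 = 176, p_3 = 12, q_3 = 172, s_3 = 84, t_3 = 212, p_4 = 328, q_4 = 300, a_5 = 324, b_5 = 264, c_5 = 24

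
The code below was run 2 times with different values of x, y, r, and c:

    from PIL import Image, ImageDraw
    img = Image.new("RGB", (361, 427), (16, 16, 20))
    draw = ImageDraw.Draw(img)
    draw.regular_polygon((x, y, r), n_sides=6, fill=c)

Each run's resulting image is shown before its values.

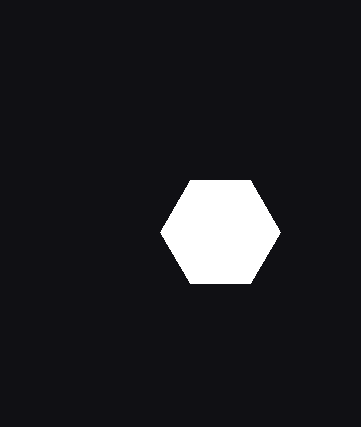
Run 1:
x = 220, y = 232, r = 60, c = 'white'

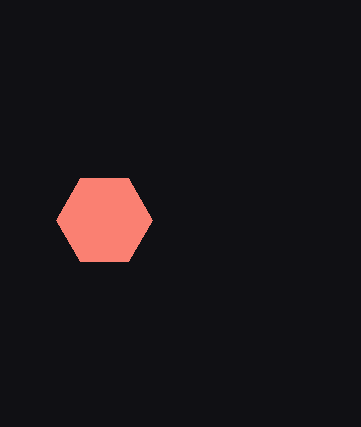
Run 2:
x = 104
y = 220
r = 48
c = 'salmon'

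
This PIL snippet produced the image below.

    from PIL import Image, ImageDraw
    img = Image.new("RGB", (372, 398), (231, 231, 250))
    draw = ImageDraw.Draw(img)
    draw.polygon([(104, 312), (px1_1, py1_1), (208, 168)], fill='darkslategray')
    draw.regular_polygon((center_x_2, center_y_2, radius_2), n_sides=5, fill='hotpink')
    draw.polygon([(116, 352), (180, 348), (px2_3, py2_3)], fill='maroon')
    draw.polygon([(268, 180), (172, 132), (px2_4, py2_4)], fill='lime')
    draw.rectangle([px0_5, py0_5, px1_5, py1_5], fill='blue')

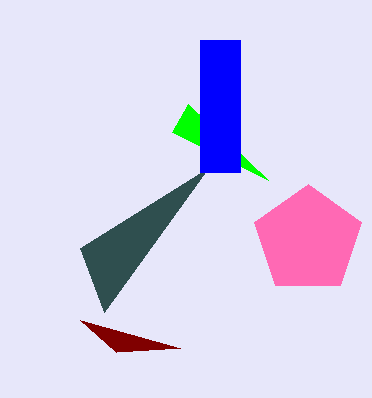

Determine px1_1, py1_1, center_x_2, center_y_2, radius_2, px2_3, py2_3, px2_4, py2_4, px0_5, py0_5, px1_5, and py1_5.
px1_1 = 80, py1_1 = 248, center_x_2 = 308, center_y_2 = 240, radius_2 = 56, px2_3 = 80, py2_3 = 320, px2_4 = 188, py2_4 = 104, px0_5 = 200, py0_5 = 40, px1_5 = 240, py1_5 = 172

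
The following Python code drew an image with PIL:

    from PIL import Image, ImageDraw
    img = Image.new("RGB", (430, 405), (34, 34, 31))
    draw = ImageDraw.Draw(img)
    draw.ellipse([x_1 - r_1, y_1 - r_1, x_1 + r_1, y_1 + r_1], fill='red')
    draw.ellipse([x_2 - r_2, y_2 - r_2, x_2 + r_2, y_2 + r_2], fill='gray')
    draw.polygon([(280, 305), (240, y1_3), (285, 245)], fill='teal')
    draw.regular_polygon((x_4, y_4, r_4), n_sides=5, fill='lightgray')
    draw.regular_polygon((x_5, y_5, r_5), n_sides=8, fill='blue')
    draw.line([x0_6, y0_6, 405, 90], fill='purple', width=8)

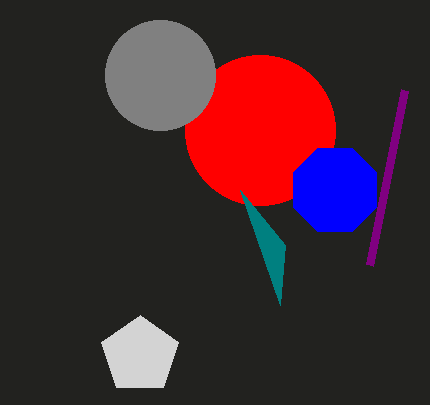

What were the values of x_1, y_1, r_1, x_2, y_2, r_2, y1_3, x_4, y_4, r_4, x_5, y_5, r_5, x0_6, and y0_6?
x_1 = 260, y_1 = 130, r_1 = 75, x_2 = 160, y_2 = 75, r_2 = 55, y1_3 = 190, x_4 = 140, y_4 = 355, r_4 = 40, x_5 = 335, y_5 = 190, r_5 = 45, x0_6 = 370, y0_6 = 265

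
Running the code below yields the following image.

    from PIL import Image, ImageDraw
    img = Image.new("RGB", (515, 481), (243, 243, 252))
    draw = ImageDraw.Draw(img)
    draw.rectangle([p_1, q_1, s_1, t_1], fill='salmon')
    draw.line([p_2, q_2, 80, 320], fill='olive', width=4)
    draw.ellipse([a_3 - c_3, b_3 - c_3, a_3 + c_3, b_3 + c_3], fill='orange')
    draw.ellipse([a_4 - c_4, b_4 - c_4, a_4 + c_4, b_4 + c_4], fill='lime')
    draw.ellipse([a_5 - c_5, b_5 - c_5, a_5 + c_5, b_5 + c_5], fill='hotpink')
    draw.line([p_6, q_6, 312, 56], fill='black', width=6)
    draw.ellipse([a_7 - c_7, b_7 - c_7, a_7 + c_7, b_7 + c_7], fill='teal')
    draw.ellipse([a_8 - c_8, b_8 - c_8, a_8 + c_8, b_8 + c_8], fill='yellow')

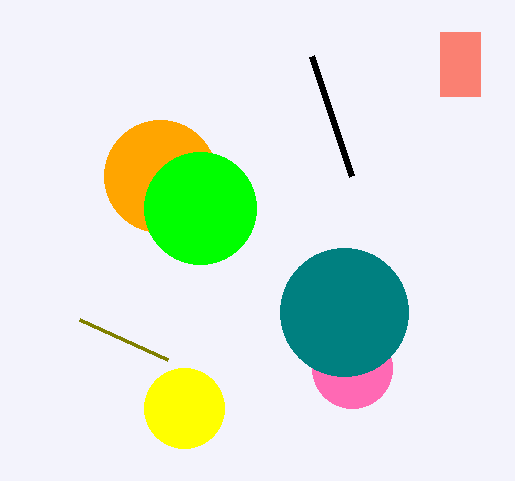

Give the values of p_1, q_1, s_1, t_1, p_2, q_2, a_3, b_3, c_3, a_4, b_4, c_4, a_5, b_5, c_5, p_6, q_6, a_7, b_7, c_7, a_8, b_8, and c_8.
p_1 = 440; q_1 = 32; s_1 = 480; t_1 = 96; p_2 = 168; q_2 = 360; a_3 = 160; b_3 = 176; c_3 = 56; a_4 = 200; b_4 = 208; c_4 = 56; a_5 = 352; b_5 = 368; c_5 = 40; p_6 = 352; q_6 = 176; a_7 = 344; b_7 = 312; c_7 = 64; a_8 = 184; b_8 = 408; c_8 = 40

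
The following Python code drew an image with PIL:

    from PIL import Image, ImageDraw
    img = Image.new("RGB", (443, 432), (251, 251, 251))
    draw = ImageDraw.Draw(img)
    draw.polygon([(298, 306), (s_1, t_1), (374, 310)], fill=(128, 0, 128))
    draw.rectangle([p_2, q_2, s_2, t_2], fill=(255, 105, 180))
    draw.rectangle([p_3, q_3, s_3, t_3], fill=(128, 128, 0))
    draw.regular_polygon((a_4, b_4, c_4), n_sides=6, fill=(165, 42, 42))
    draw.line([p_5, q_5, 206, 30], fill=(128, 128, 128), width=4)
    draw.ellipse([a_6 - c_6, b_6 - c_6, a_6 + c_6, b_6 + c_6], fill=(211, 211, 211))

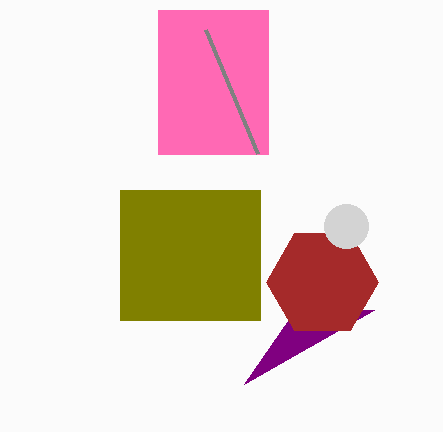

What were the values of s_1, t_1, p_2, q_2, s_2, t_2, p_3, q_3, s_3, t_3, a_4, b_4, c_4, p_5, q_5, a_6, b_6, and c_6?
s_1 = 244; t_1 = 384; p_2 = 158; q_2 = 10; s_2 = 268; t_2 = 154; p_3 = 120; q_3 = 190; s_3 = 260; t_3 = 320; a_4 = 322; b_4 = 282; c_4 = 56; p_5 = 258; q_5 = 154; a_6 = 346; b_6 = 226; c_6 = 22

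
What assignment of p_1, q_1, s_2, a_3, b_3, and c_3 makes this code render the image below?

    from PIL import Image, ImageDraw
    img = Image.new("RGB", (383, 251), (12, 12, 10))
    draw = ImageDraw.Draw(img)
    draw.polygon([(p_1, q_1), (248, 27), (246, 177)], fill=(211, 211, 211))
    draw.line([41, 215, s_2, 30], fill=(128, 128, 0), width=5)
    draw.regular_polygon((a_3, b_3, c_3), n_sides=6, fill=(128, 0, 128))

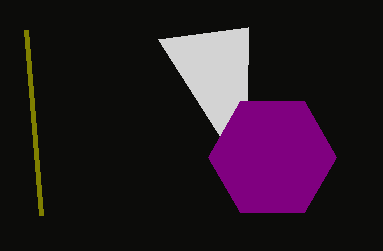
p_1 = 158; q_1 = 39; s_2 = 26; a_3 = 272; b_3 = 157; c_3 = 64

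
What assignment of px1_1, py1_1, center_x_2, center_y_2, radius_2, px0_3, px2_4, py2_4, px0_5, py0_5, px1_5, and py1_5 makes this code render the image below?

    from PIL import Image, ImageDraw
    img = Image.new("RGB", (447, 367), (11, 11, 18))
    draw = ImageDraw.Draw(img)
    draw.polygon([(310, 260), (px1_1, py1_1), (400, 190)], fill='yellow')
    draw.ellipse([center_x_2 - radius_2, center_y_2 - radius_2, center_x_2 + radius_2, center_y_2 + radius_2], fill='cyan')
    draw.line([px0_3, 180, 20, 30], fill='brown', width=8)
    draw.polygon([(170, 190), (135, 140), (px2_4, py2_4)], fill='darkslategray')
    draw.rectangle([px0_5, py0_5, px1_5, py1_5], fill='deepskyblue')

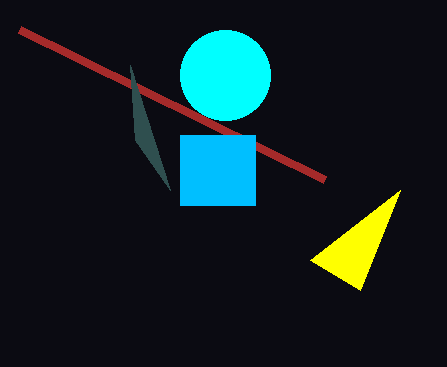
px1_1 = 360, py1_1 = 290, center_x_2 = 225, center_y_2 = 75, radius_2 = 45, px0_3 = 325, px2_4 = 130, py2_4 = 65, px0_5 = 180, py0_5 = 135, px1_5 = 255, py1_5 = 205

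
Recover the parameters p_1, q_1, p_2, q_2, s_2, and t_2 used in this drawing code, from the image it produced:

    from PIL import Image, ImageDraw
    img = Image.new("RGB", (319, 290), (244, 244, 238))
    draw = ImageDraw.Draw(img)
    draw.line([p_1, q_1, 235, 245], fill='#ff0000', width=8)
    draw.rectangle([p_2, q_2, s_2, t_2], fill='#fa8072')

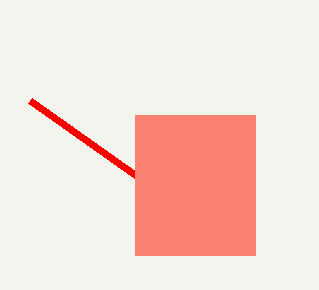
p_1 = 30
q_1 = 100
p_2 = 135
q_2 = 115
s_2 = 255
t_2 = 255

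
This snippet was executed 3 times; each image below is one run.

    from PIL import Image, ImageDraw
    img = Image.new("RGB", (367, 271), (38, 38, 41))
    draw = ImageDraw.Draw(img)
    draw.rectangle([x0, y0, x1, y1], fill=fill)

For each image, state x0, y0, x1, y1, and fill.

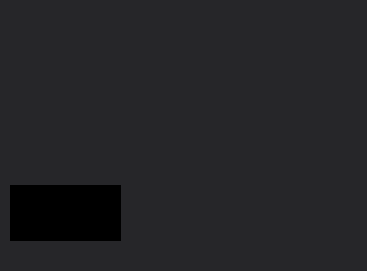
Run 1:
x0 = 10; y0 = 185; x1 = 120; y1 = 240; fill = 'black'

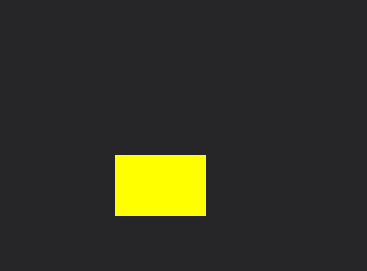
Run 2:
x0 = 115, y0 = 155, x1 = 205, y1 = 215, fill = 'yellow'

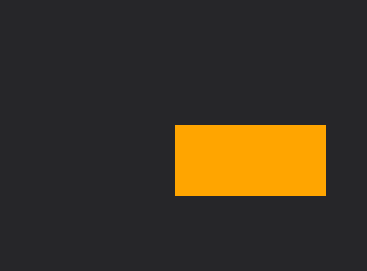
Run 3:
x0 = 175, y0 = 125, x1 = 325, y1 = 195, fill = 'orange'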